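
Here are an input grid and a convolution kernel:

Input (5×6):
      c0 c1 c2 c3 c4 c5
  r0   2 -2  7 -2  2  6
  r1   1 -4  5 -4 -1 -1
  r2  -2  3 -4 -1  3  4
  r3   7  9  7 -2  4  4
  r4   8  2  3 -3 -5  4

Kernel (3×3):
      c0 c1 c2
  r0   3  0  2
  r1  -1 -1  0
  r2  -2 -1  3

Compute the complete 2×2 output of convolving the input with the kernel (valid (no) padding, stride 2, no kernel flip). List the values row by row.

12 42
-39 -29

Output[0,0]: The receptive field on the input at this output position is [2 -2 7 / 1 -4 5 / -2 3 -4]. Elementwise product with the kernel and sum: 2·3 + 7·2 + 1·-1 + -4·-1 + -2·-2 + 3·-1 + -4·3.
Output[0,1]: The receptive field on the input at this output position is [7 -2 2 / 5 -4 -1 / -4 -1 3]. Elementwise product with the kernel and sum: 7·3 + 2·2 + 5·-1 + -4·-1 + -4·-2 + -1·-1 + 3·3.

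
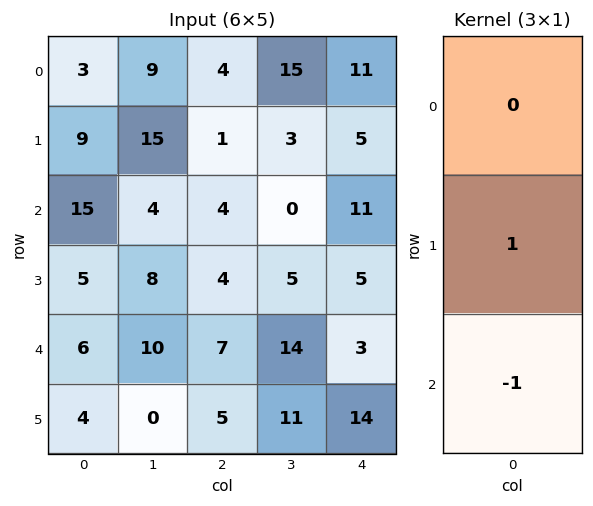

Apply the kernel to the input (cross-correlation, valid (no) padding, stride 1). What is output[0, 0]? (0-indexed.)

-6

The receptive field on the input at this output position is [3 / 9 / 15]. Elementwise product with the kernel and sum: 9·1 + 15·-1.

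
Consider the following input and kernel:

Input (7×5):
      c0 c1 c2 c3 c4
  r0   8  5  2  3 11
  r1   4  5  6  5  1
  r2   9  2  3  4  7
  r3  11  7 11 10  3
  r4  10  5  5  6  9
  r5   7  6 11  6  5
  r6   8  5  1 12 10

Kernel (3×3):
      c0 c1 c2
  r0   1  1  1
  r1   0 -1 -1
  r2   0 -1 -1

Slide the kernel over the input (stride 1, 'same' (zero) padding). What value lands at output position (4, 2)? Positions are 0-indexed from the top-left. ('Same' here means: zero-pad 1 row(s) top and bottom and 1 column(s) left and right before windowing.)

0

The receptive field on the zero-padded input at this output position is [7 11 10 / 5 5 6 / 6 11 6]. Elementwise product with the kernel and sum: 7·1 + 11·1 + 10·1 + 5·-1 + 6·-1 + 11·-1 + 6·-1.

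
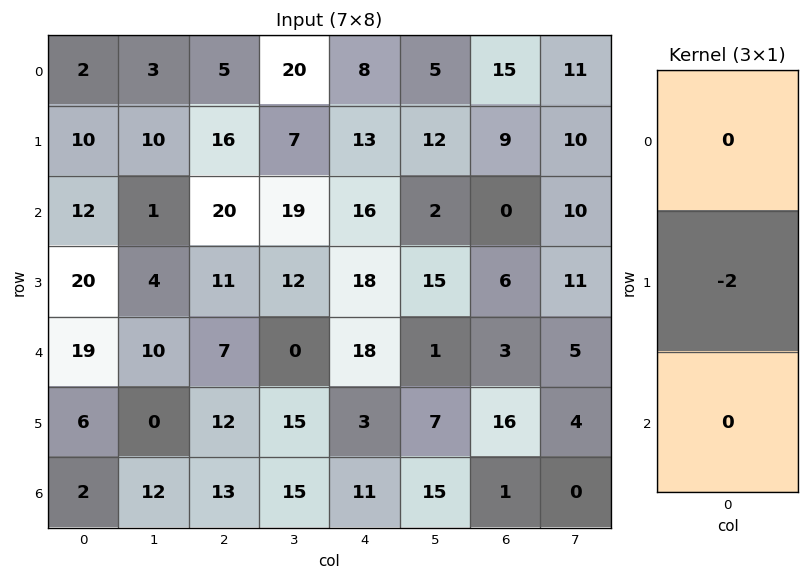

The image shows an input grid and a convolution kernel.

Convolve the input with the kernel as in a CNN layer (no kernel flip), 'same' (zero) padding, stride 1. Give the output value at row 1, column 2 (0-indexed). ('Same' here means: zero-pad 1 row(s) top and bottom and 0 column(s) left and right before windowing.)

The receptive field on the zero-padded input at this output position is [5 / 16 / 20]. Elementwise product with the kernel and sum: 16·-2.

-32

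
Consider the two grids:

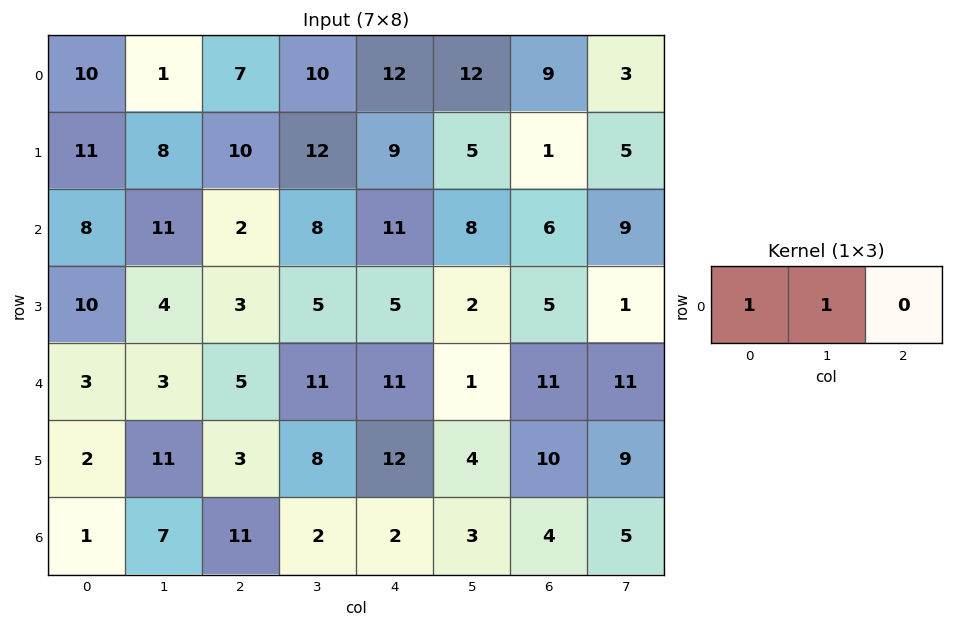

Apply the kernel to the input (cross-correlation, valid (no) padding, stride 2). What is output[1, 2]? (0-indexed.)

19

The receptive field on the input at this output position is [11 8 6]. Elementwise product with the kernel and sum: 11·1 + 8·1.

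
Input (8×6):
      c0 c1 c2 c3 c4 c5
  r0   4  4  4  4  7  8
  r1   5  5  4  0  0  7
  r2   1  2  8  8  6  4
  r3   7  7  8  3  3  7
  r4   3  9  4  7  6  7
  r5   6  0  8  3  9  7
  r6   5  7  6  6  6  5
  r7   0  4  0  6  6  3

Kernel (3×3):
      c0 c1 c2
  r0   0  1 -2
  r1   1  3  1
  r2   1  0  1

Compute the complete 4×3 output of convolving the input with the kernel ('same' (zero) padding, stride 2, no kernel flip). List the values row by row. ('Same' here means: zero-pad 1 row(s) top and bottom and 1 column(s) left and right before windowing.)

Output[0,0]: The receptive field on the zero-padded input at this output position is [0 0 0 / 0 4 4 / 0 5 5]. Elementwise product with the kernel and sum: 0·1 + 0·-2 + 0·1 + 4·3 + 4·1 + 0·1 + 5·1.
Output[0,1]: The receptive field on the zero-padded input at this output position is [0 0 0 / 4 4 4 / 5 4 0]. Elementwise product with the kernel and sum: 0·1 + 0·-2 + 4·1 + 4·3 + 4·1 + 5·1 + 0·1.

21 25 40
7 48 26
11 33 31
32 43 33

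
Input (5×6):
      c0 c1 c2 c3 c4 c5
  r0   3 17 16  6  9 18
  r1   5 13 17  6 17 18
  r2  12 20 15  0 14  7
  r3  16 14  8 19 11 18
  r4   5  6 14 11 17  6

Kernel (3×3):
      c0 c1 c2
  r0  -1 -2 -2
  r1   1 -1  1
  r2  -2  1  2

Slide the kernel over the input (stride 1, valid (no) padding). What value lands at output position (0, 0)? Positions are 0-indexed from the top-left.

-34

The receptive field on the input at this output position is [3 17 16 / 5 13 17 / 12 20 15]. Elementwise product with the kernel and sum: 3·-1 + 17·-2 + 16·-2 + 5·1 + 13·-1 + 17·1 + 12·-2 + 20·1 + 15·2.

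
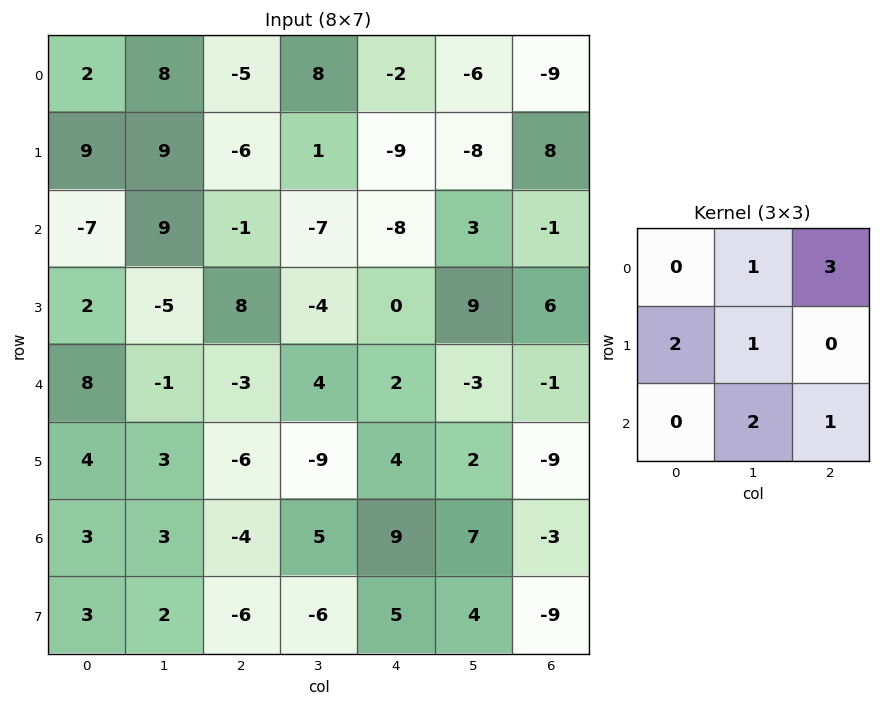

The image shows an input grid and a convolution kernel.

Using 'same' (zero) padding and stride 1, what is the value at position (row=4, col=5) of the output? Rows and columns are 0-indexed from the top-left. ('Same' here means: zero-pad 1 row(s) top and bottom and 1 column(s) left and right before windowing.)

23

The receptive field on the zero-padded input at this output position is [0 9 6 / 2 -3 -1 / 4 2 -9]. Elementwise product with the kernel and sum: 9·1 + 6·3 + 2·2 + -3·1 + 2·2 + -9·1.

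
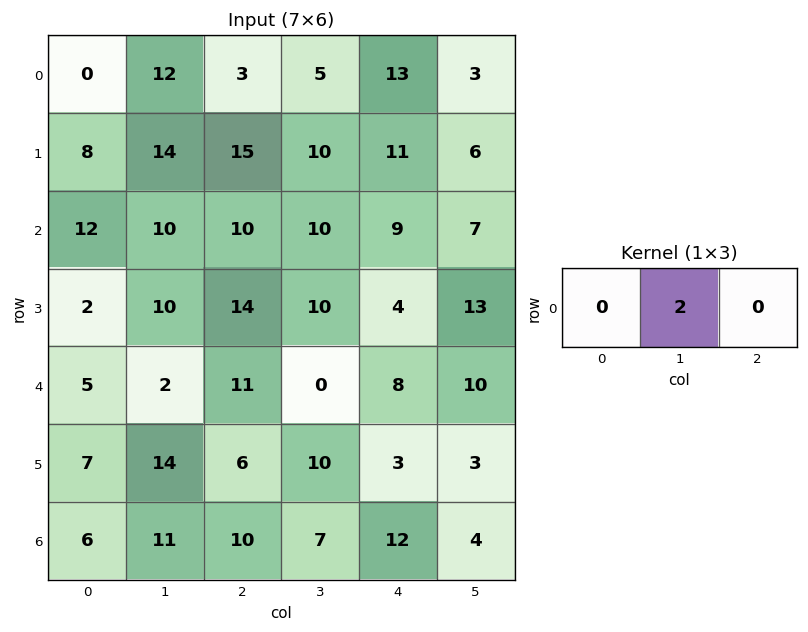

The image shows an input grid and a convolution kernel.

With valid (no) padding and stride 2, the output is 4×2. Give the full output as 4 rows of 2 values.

24 10
20 20
4 0
22 14

Output[0,0]: The receptive field on the input at this output position is [0 12 3]. Elementwise product with the kernel and sum: 12·2.
Output[0,1]: The receptive field on the input at this output position is [3 5 13]. Elementwise product with the kernel and sum: 5·2.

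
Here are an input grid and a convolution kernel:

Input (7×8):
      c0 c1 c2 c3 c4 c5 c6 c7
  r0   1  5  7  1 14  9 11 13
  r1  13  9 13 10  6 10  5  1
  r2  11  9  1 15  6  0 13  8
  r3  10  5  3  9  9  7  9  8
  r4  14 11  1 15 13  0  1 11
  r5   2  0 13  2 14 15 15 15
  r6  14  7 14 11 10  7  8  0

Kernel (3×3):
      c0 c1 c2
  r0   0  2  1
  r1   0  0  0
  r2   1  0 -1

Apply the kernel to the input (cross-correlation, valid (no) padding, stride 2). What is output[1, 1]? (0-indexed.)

The receptive field on the input at this output position is [1 15 6 / 3 9 9 / 1 15 13]. Elementwise product with the kernel and sum: 15·2 + 6·1 + 1·1 + 13·-1.

24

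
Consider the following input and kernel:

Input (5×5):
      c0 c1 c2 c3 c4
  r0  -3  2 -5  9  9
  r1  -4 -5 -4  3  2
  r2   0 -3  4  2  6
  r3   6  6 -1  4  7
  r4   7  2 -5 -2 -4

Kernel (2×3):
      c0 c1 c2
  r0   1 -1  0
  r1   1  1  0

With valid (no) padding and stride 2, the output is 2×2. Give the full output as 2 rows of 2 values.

-14 -15
15 5

Output[0,0]: The receptive field on the input at this output position is [-3 2 -5 / -4 -5 -4]. Elementwise product with the kernel and sum: -3·1 + 2·-1 + -4·1 + -5·1.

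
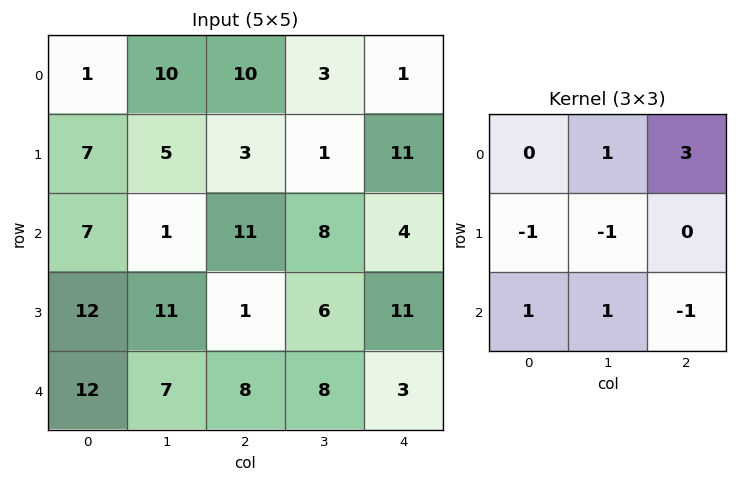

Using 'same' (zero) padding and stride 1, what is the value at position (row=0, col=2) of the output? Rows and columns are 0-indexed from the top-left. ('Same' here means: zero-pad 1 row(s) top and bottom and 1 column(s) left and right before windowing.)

The receptive field on the zero-padded input at this output position is [0 0 0 / 10 10 3 / 5 3 1]. Elementwise product with the kernel and sum: 0·1 + 0·3 + 10·-1 + 10·-1 + 5·1 + 3·1 + 1·-1.

-13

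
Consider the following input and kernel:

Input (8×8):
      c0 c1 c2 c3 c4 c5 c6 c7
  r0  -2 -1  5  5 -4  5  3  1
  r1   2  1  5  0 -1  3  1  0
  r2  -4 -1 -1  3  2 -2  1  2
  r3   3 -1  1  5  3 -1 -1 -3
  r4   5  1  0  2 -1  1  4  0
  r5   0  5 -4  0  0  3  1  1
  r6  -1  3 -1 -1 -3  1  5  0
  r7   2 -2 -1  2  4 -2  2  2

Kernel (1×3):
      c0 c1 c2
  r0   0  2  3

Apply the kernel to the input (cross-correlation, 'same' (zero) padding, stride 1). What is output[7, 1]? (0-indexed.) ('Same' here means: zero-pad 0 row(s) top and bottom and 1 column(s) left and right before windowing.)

The receptive field on the zero-padded input at this output position is [2 -2 -1]. Elementwise product with the kernel and sum: -2·2 + -1·3.

-7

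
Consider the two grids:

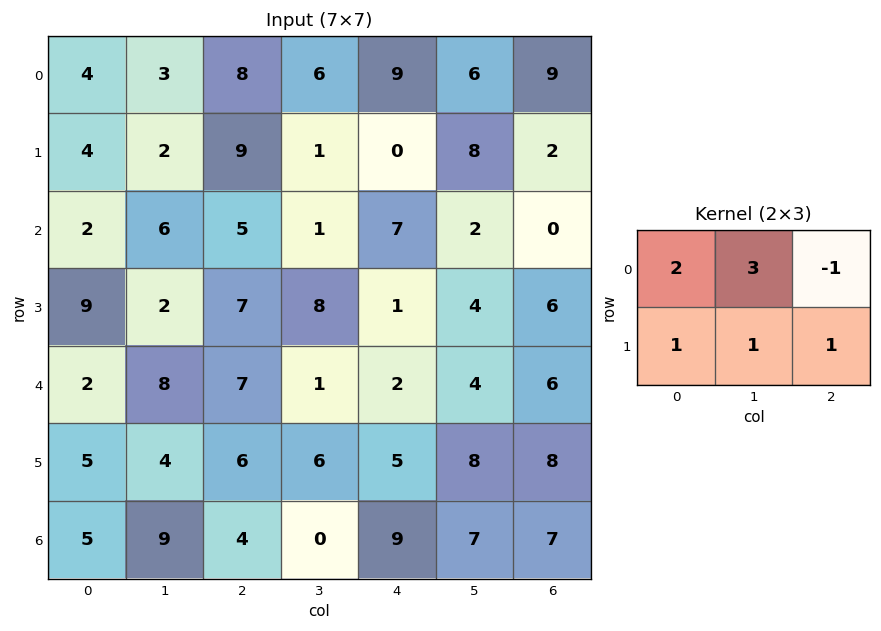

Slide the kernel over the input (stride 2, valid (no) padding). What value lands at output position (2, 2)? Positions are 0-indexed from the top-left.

The receptive field on the input at this output position is [2 4 6 / 5 8 8]. Elementwise product with the kernel and sum: 2·2 + 4·3 + 6·-1 + 5·1 + 8·1 + 8·1.

31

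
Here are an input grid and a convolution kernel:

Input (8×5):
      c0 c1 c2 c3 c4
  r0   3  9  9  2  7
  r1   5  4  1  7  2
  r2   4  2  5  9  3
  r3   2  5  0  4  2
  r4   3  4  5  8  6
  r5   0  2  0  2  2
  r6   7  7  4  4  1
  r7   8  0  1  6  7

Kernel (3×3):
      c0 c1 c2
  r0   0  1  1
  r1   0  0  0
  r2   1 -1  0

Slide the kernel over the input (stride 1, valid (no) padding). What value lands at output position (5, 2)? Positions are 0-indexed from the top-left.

The receptive field on the input at this output position is [0 2 2 / 4 4 1 / 1 6 7]. Elementwise product with the kernel and sum: 2·1 + 2·1 + 1·1 + 6·-1.

-1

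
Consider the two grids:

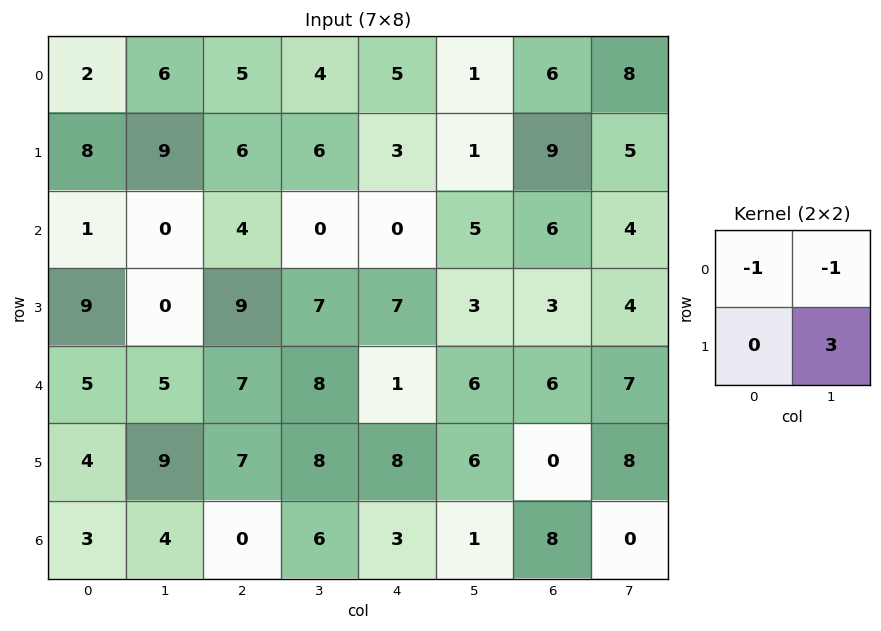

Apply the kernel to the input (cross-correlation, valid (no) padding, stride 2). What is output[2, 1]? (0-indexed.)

9

The receptive field on the input at this output position is [7 8 / 7 8]. Elementwise product with the kernel and sum: 7·-1 + 8·-1 + 8·3.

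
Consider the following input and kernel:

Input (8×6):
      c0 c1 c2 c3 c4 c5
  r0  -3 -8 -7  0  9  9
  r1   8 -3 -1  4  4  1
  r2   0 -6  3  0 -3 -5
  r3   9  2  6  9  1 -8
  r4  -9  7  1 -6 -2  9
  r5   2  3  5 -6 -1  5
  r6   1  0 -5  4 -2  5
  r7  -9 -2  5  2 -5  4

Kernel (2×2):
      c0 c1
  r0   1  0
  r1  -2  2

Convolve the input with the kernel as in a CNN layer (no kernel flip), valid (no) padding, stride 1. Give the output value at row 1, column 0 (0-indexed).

-4

The receptive field on the input at this output position is [8 -3 / 0 -6]. Elementwise product with the kernel and sum: 8·1 + 0·-2 + -6·2.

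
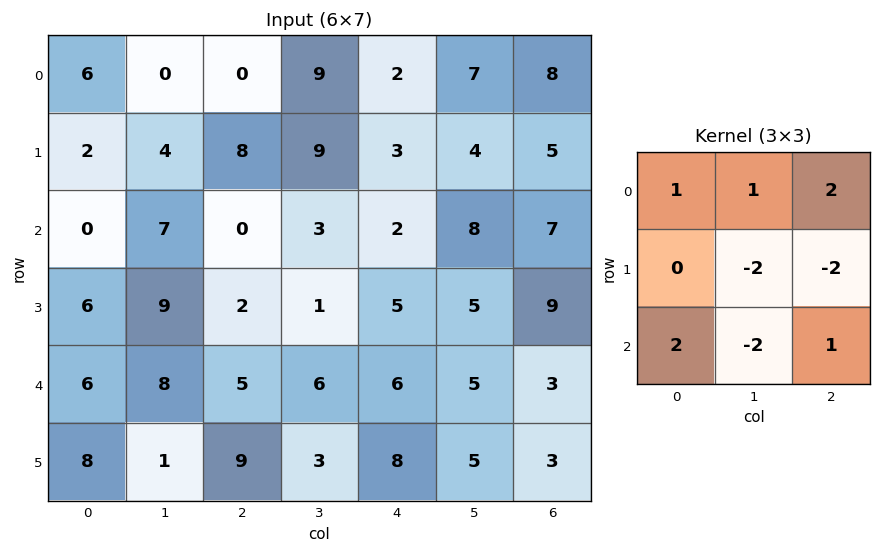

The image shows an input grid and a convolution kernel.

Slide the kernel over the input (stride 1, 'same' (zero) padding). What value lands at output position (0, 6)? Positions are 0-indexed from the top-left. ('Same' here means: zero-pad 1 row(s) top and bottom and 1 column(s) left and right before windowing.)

-18

The receptive field on the zero-padded input at this output position is [0 0 0 / 7 8 0 / 4 5 0]. Elementwise product with the kernel and sum: 0·1 + 0·1 + 0·2 + 8·-2 + 0·-2 + 4·2 + 5·-2 + 0·1.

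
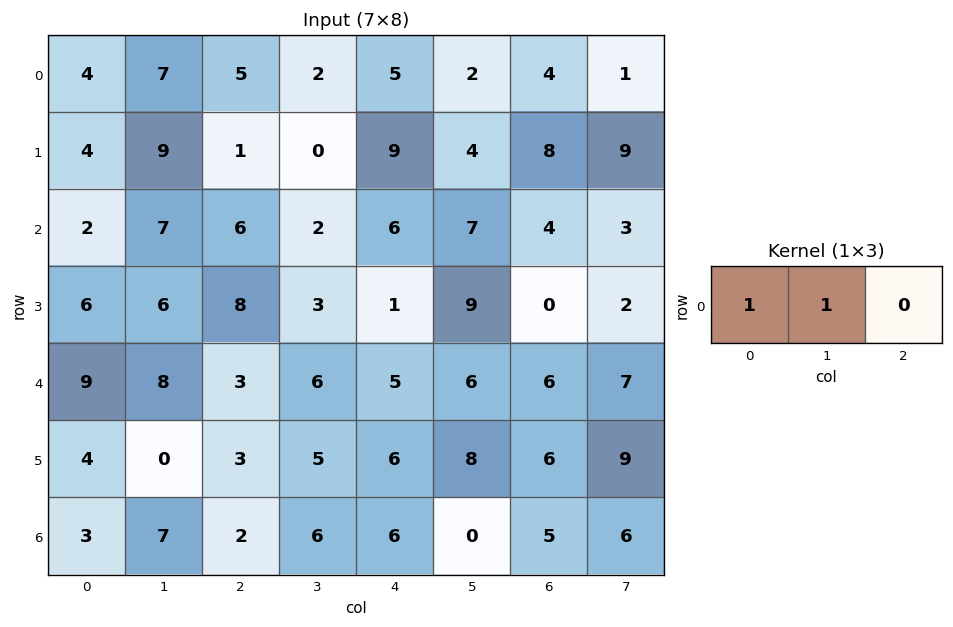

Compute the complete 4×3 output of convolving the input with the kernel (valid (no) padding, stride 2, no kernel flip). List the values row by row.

Output[0,0]: The receptive field on the input at this output position is [4 7 5]. Elementwise product with the kernel and sum: 4·1 + 7·1.

11 7 7
9 8 13
17 9 11
10 8 6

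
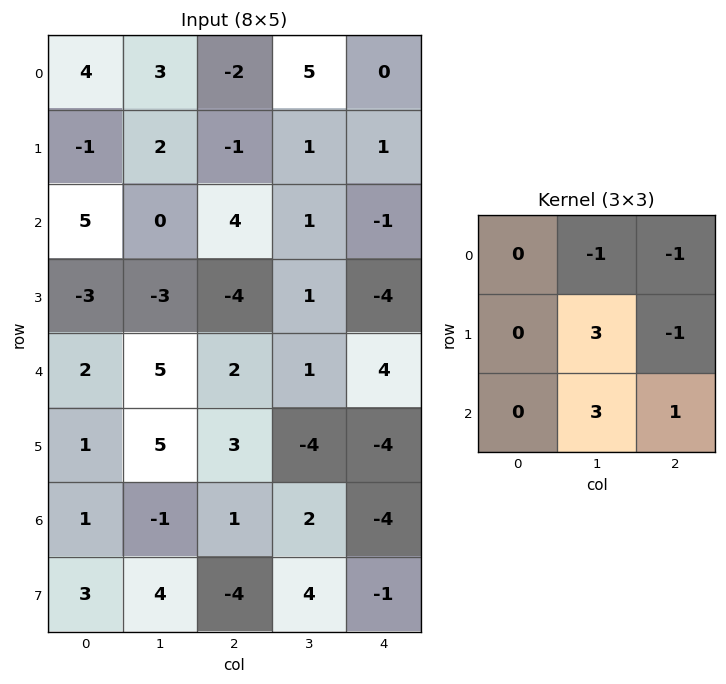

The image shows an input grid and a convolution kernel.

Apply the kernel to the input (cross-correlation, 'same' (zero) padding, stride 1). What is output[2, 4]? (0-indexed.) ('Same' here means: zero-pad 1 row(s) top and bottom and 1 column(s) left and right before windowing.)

The receptive field on the zero-padded input at this output position is [1 1 0 / 1 -1 0 / 1 -4 0]. Elementwise product with the kernel and sum: 1·-1 + 0·-1 + -1·3 + 0·-1 + -4·3 + 0·1.

-16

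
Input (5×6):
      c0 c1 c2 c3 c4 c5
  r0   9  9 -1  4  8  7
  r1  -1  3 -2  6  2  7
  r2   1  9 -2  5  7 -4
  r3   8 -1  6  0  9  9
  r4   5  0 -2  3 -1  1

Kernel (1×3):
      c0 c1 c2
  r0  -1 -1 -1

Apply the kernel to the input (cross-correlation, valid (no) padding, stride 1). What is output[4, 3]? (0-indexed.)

The receptive field on the input at this output position is [3 -1 1]. Elementwise product with the kernel and sum: 3·-1 + -1·-1 + 1·-1.

-3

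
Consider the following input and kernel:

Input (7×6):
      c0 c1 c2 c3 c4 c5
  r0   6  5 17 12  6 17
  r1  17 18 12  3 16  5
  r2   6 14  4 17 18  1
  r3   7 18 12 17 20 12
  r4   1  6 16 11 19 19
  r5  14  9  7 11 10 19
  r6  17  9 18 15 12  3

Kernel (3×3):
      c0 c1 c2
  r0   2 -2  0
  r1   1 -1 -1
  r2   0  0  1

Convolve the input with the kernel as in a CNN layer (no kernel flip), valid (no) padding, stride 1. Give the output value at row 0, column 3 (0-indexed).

-5

The receptive field on the input at this output position is [12 6 17 / 3 16 5 / 17 18 1]. Elementwise product with the kernel and sum: 12·2 + 6·-2 + 3·1 + 16·-1 + 5·-1 + 1·1.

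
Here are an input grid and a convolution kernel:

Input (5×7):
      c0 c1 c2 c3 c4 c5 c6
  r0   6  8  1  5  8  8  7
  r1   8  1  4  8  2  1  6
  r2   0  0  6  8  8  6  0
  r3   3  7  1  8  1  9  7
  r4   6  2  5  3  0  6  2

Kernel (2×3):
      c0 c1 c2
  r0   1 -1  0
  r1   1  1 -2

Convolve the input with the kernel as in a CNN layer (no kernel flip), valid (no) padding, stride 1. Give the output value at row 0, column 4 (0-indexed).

The receptive field on the input at this output position is [8 8 7 / 2 1 6]. Elementwise product with the kernel and sum: 8·1 + 8·-1 + 2·1 + 1·1 + 6·-2.

-9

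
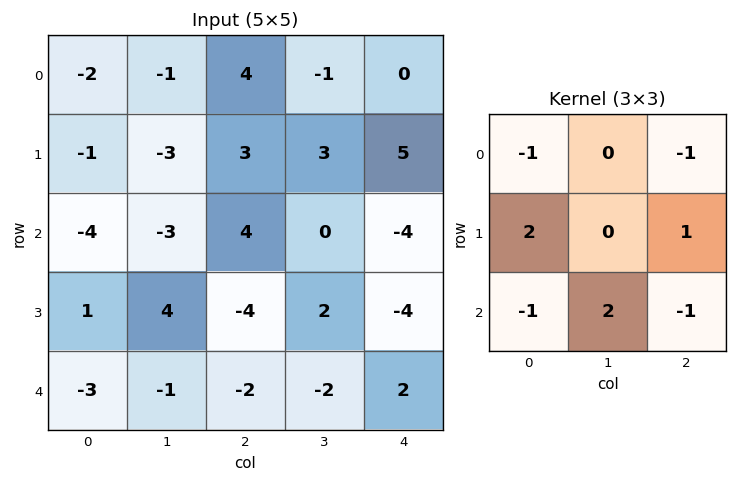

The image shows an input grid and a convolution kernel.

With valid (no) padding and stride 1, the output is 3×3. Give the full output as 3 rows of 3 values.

Output[0,0]: The receptive field on the input at this output position is [-2 -1 4 / -1 -3 3 / -4 -3 4]. Elementwise product with the kernel and sum: -2·-1 + 4·-1 + -1·2 + 3·1 + -4·-1 + -3·2 + 4·-1.
Output[0,1]: The receptive field on the input at this output position is [-1 4 -1 / -3 3 3 / -3 4 0]. Elementwise product with the kernel and sum: -1·-1 + -1·-1 + -3·2 + 3·1 + -3·-1 + 4·2 + 0·-1.

-7 10 7
5 -20 8
1 12 -16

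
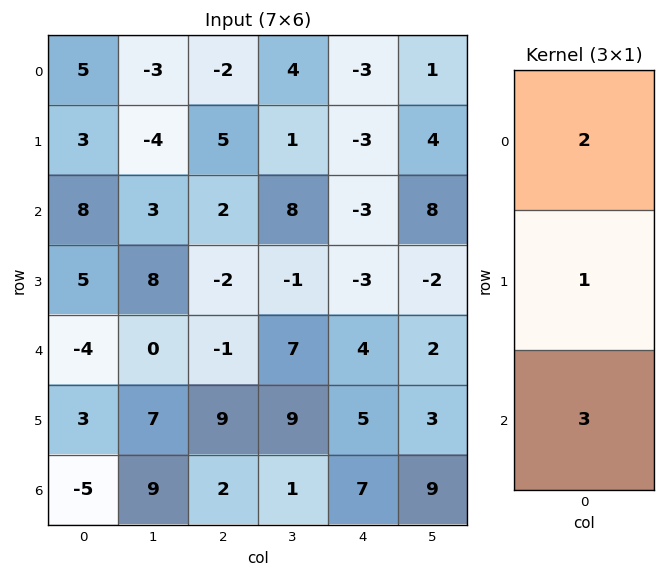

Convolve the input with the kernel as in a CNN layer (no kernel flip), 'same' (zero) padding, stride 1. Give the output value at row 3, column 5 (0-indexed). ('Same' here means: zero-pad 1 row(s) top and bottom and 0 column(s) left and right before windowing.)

The receptive field on the zero-padded input at this output position is [8 / -2 / 2]. Elementwise product with the kernel and sum: 8·2 + -2·1 + 2·3.

20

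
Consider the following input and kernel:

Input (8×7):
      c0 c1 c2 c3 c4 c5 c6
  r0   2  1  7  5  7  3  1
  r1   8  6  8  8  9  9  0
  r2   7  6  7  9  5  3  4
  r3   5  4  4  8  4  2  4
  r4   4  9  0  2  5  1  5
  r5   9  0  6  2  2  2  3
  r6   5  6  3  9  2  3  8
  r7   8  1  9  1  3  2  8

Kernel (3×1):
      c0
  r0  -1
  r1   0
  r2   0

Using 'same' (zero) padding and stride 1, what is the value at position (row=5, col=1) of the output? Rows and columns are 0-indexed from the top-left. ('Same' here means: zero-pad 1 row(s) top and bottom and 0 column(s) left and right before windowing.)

-9

The receptive field on the zero-padded input at this output position is [9 / 0 / 6]. Elementwise product with the kernel and sum: 9·-1.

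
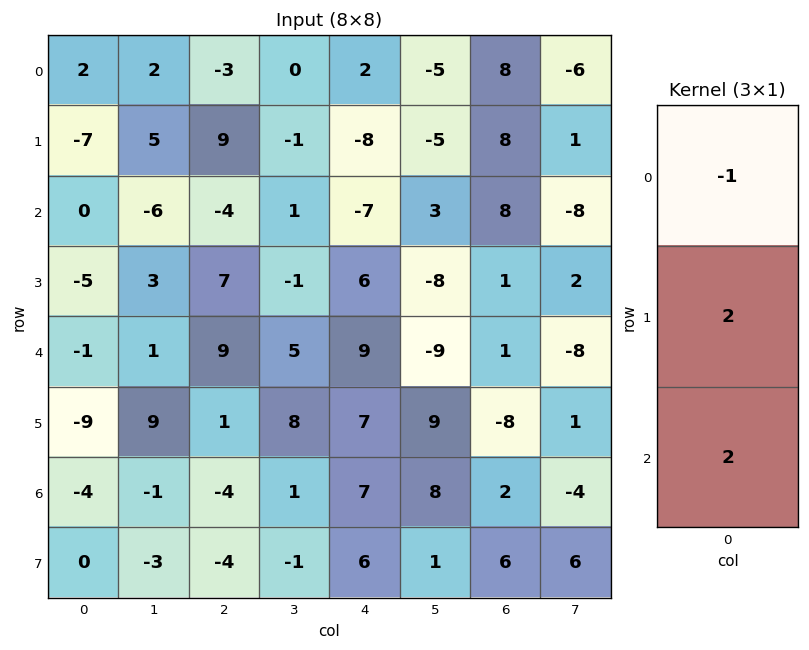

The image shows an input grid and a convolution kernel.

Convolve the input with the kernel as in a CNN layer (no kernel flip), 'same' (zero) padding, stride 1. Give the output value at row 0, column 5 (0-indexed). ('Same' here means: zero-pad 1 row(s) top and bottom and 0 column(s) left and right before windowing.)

-20

The receptive field on the zero-padded input at this output position is [0 / -5 / -5]. Elementwise product with the kernel and sum: 0·-1 + -5·2 + -5·2.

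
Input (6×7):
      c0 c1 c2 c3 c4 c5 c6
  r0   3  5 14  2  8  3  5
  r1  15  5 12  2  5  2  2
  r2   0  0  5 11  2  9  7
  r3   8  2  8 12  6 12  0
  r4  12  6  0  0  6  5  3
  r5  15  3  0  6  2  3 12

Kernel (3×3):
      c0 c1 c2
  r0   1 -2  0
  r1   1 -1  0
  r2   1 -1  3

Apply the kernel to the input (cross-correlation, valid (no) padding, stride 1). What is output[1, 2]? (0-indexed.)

16

The receptive field on the input at this output position is [12 2 5 / 5 11 2 / 8 12 6]. Elementwise product with the kernel and sum: 12·1 + 2·-2 + 5·1 + 11·-1 + 8·1 + 12·-1 + 6·3.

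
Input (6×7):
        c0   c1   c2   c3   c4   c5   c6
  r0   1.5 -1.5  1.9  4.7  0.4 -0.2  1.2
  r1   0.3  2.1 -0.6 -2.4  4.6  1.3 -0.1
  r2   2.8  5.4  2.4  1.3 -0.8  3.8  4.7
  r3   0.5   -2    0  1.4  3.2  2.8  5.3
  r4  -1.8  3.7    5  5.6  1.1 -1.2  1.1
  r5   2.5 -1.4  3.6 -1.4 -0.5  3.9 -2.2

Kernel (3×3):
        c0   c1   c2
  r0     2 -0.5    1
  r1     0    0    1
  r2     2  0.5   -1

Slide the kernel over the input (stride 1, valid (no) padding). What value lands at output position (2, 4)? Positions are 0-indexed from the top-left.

7

The receptive field on the input at this output position is [-0.8 3.8 4.7 / 3.2 2.8 5.3 / 1.1 -1.2 1.1]. Elementwise product with the kernel and sum: -0.8·2 + 3.8·-0.5 + 4.7·1 + 5.3·1 + 1.1·2 + -1.2·0.5 + 1.1·-1.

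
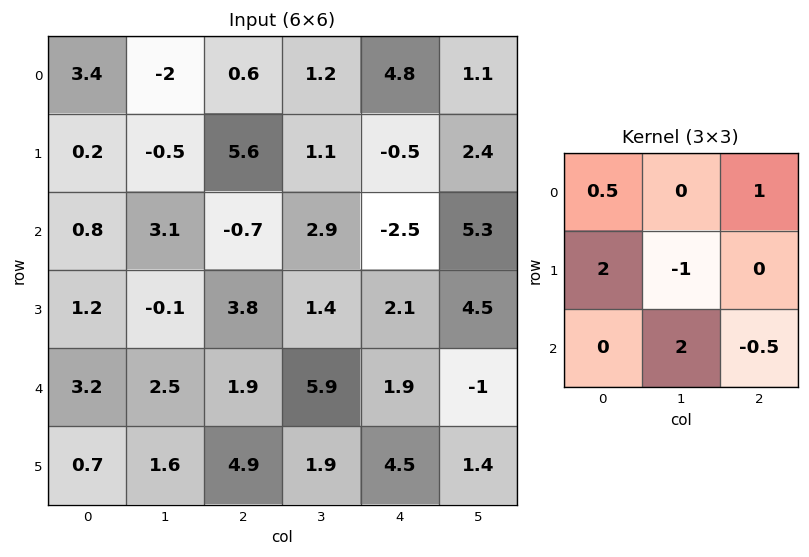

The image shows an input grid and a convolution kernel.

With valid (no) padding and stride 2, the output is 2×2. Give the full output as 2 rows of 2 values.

9.75 22.25
6.25 14.2

Output[0,0]: The receptive field on the input at this output position is [3.4 -2 0.6 / 0.2 -0.5 5.6 / 0.8 3.1 -0.7]. Elementwise product with the kernel and sum: 3.4·0.5 + 0.6·1 + 0.2·2 + -0.5·-1 + 3.1·2 + -0.7·-0.5.
Output[0,1]: The receptive field on the input at this output position is [0.6 1.2 4.8 / 5.6 1.1 -0.5 / -0.7 2.9 -2.5]. Elementwise product with the kernel and sum: 0.6·0.5 + 4.8·1 + 5.6·2 + 1.1·-1 + 2.9·2 + -2.5·-0.5.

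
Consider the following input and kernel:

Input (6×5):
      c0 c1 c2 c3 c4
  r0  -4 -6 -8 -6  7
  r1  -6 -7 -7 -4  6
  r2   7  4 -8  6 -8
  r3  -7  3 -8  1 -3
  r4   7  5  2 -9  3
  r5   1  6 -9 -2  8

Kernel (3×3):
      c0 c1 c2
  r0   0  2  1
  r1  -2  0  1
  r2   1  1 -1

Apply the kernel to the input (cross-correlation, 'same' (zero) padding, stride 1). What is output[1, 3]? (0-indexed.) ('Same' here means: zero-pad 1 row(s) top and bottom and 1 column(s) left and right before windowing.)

21

The receptive field on the zero-padded input at this output position is [-8 -6 7 / -7 -4 6 / -8 6 -8]. Elementwise product with the kernel and sum: -6·2 + 7·1 + -7·-2 + 6·1 + -8·1 + 6·1 + -8·-1.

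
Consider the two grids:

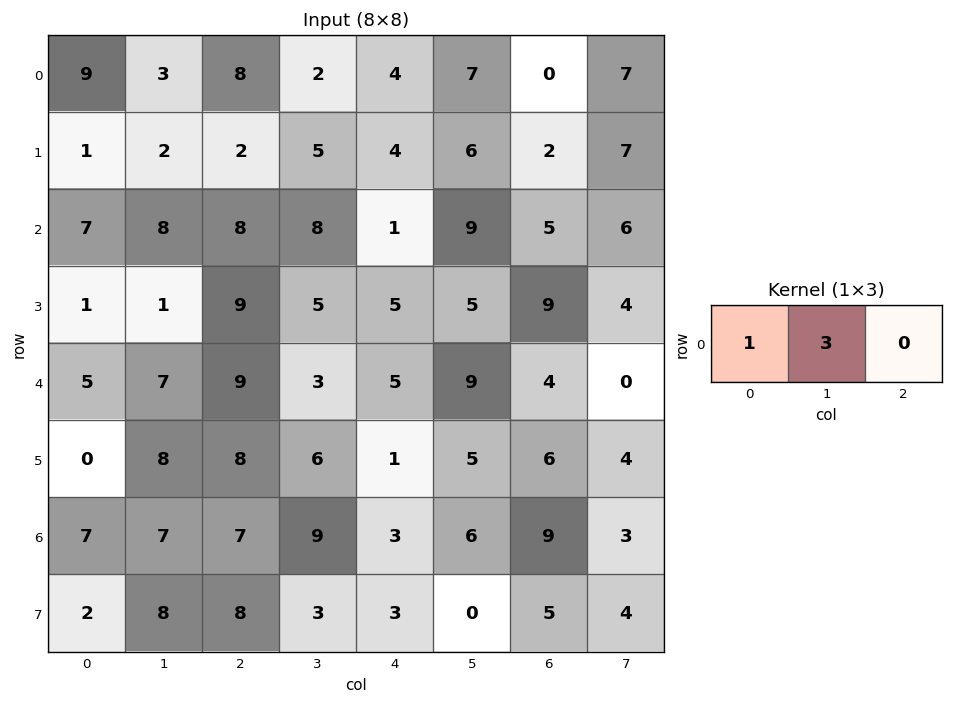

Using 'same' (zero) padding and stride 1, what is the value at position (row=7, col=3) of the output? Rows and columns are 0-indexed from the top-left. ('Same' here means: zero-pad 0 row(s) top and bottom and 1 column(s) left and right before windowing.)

17

The receptive field on the zero-padded input at this output position is [8 3 3]. Elementwise product with the kernel and sum: 8·1 + 3·3.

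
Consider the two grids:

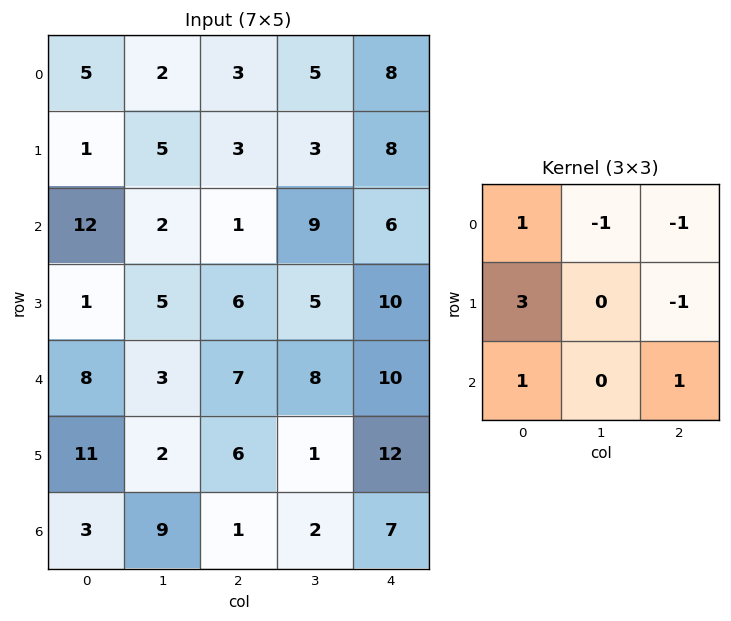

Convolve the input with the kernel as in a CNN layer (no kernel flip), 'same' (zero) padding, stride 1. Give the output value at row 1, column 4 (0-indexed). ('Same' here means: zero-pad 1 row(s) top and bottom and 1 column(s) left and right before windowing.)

The receptive field on the zero-padded input at this output position is [5 8 0 / 3 8 0 / 9 6 0]. Elementwise product with the kernel and sum: 5·1 + 8·-1 + 0·-1 + 3·3 + 0·-1 + 9·1 + 0·1.

15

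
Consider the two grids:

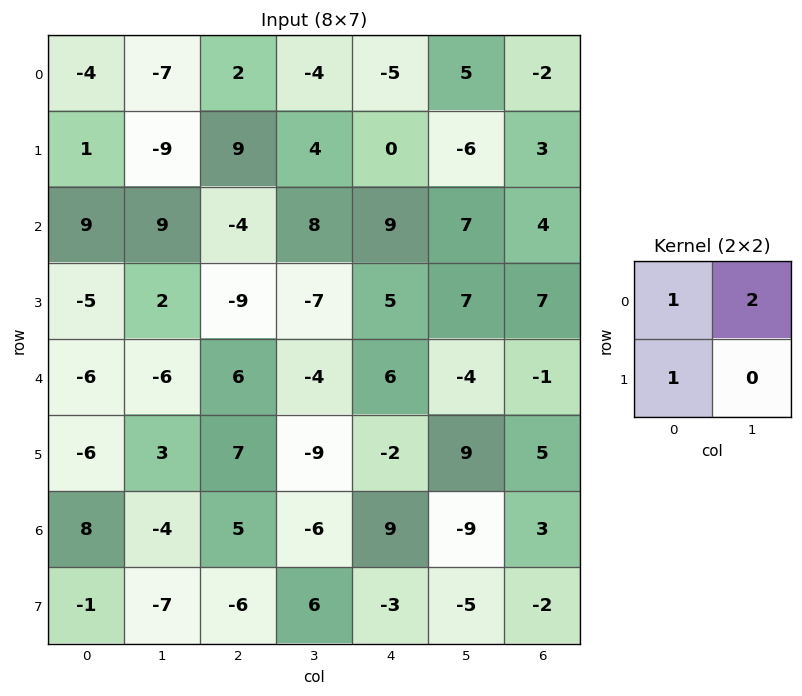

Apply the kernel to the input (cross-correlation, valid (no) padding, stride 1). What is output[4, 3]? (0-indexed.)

-1

The receptive field on the input at this output position is [-4 6 / -9 -2]. Elementwise product with the kernel and sum: -4·1 + 6·2 + -9·1.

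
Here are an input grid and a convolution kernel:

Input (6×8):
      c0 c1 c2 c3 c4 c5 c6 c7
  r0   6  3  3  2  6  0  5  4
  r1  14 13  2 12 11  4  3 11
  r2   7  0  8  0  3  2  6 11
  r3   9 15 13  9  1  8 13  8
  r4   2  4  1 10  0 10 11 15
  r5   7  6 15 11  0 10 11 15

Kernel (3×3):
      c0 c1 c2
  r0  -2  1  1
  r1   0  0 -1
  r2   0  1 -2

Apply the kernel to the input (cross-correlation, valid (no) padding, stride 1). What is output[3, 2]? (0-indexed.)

-5

The receptive field on the input at this output position is [13 9 1 / 1 10 0 / 15 11 0]. Elementwise product with the kernel and sum: 13·-2 + 9·1 + 1·1 + 0·-1 + 11·1 + 0·-2.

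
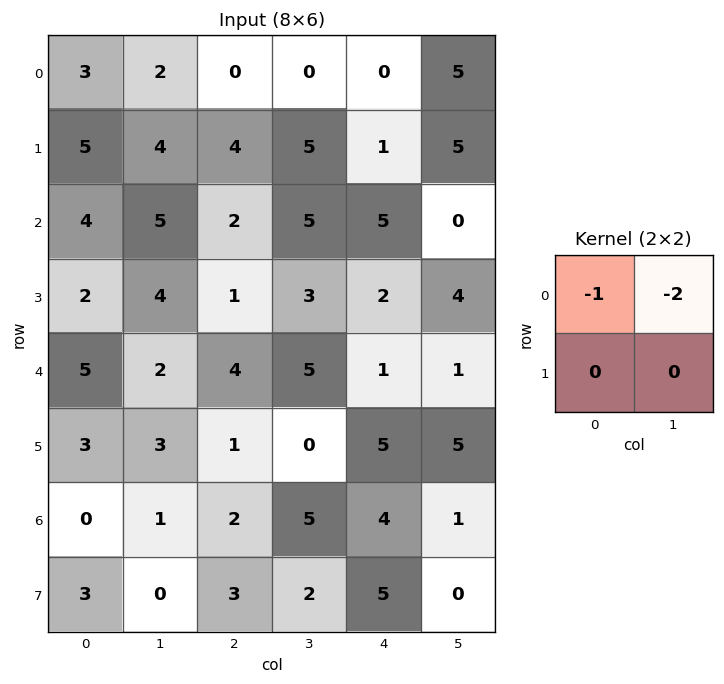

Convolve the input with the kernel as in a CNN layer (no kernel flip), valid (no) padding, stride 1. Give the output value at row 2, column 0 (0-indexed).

The receptive field on the input at this output position is [4 5 / 2 4]. Elementwise product with the kernel and sum: 4·-1 + 5·-2.

-14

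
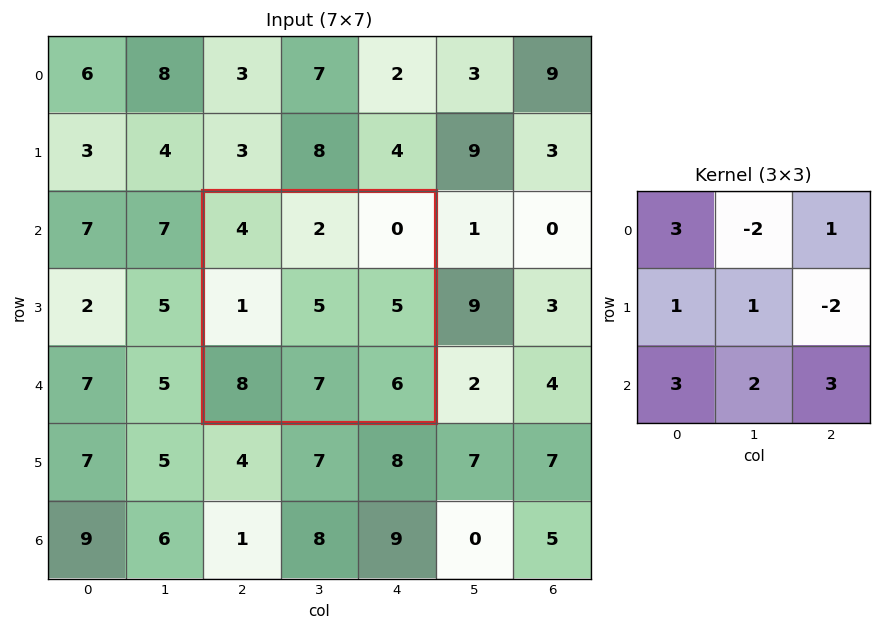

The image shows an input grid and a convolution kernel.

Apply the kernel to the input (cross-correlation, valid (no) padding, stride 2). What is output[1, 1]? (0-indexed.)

60

The receptive field on the input at this output position is [4 2 0 / 1 5 5 / 8 7 6]. Elementwise product with the kernel and sum: 4·3 + 2·-2 + 0·1 + 1·1 + 5·1 + 5·-2 + 8·3 + 7·2 + 6·3.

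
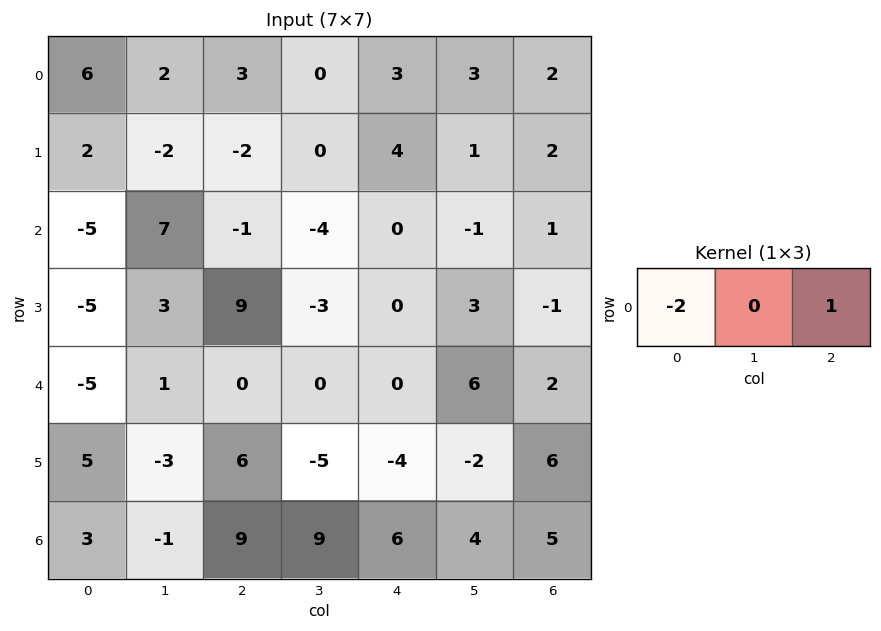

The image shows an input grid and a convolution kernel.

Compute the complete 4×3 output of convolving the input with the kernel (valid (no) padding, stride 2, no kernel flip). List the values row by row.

-9 -3 -4
9 2 1
10 0 2
3 -12 -7

Output[0,0]: The receptive field on the input at this output position is [6 2 3]. Elementwise product with the kernel and sum: 6·-2 + 3·1.
Output[0,1]: The receptive field on the input at this output position is [3 0 3]. Elementwise product with the kernel and sum: 3·-2 + 3·1.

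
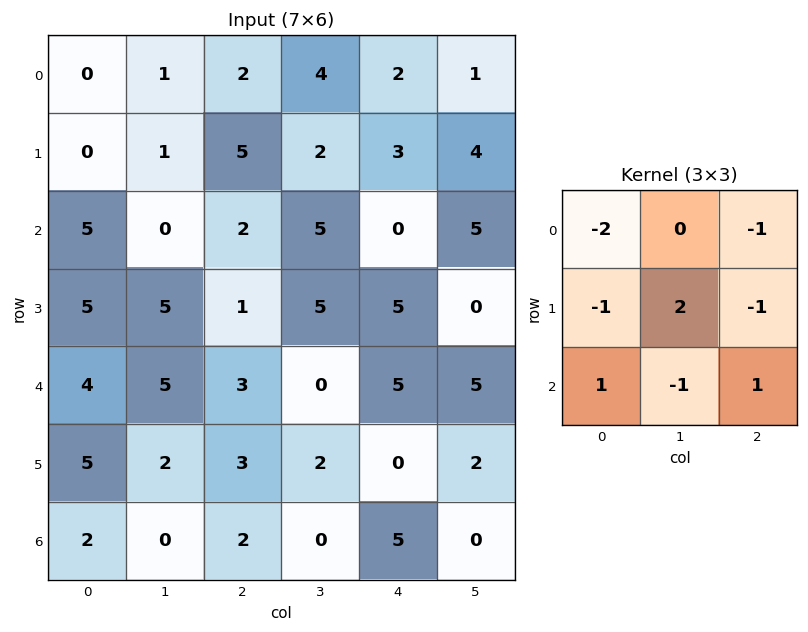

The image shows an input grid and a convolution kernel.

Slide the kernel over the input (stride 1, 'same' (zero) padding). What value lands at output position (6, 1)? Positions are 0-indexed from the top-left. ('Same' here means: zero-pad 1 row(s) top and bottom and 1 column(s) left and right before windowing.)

The receptive field on the zero-padded input at this output position is [5 2 3 / 2 0 2 / 0 0 0]. Elementwise product with the kernel and sum: 5·-2 + 3·-1 + 2·-1 + 0·2 + 2·-1 + 0·1 + 0·-1 + 0·1.

-17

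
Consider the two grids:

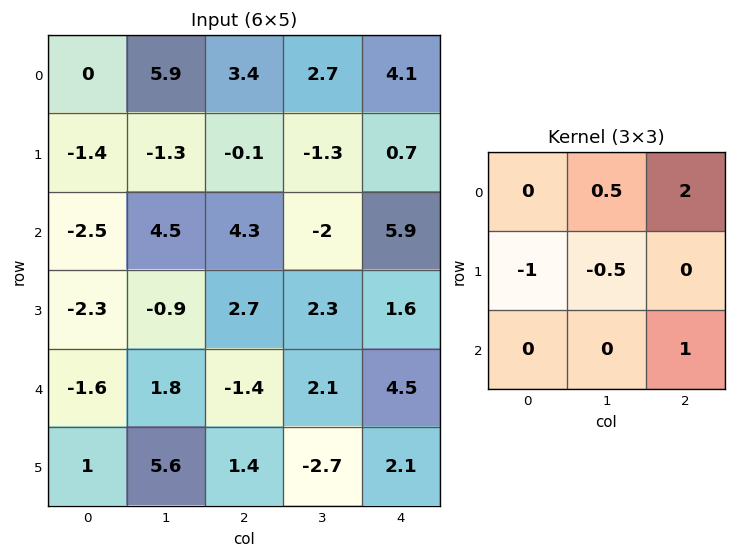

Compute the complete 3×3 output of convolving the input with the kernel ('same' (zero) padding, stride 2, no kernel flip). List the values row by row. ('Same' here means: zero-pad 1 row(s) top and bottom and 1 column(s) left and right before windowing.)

Output[0,0]: The receptive field on the zero-padded input at this output position is [0 0 0 / 0 0 5.9 / 0 -1.4 -1.3]. Elementwise product with the kernel and sum: 0·0.5 + 0·2 + 0·-1 + 0·-0.5 + -1.3·1.

-1.3 -8.9 -4.75
-2.95 -7 -0.6
3.45 2.15 -3.55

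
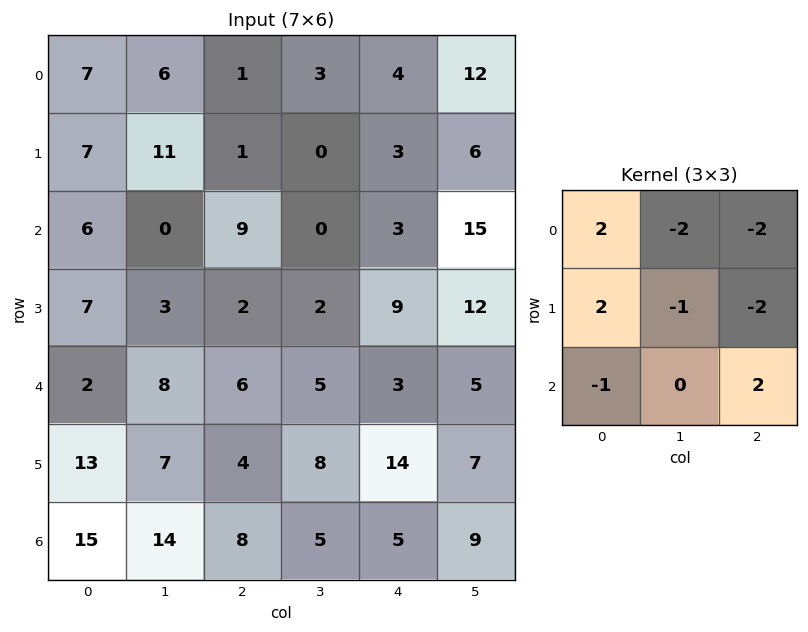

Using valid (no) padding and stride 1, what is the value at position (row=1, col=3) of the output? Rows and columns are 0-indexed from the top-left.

The receptive field on the input at this output position is [0 3 6 / 0 3 15 / 2 9 12]. Elementwise product with the kernel and sum: 0·2 + 3·-2 + 6·-2 + 0·2 + 3·-1 + 15·-2 + 2·-1 + 12·2.

-29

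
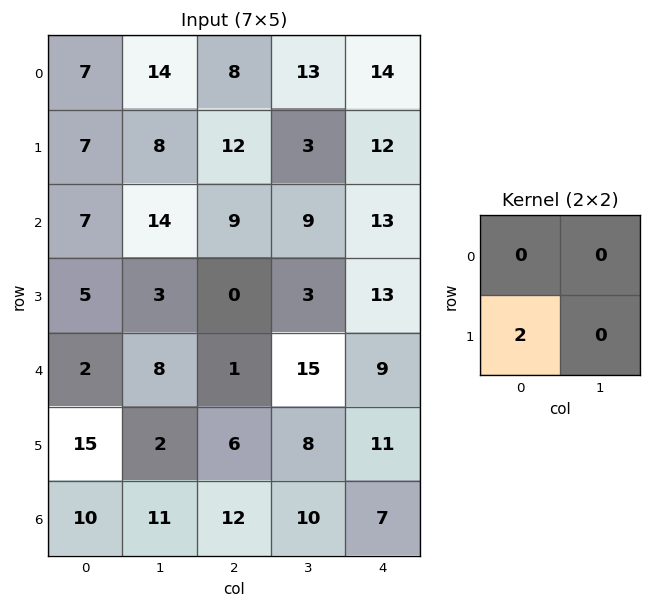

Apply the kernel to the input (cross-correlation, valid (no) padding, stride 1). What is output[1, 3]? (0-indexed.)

18

The receptive field on the input at this output position is [3 12 / 9 13]. Elementwise product with the kernel and sum: 9·2.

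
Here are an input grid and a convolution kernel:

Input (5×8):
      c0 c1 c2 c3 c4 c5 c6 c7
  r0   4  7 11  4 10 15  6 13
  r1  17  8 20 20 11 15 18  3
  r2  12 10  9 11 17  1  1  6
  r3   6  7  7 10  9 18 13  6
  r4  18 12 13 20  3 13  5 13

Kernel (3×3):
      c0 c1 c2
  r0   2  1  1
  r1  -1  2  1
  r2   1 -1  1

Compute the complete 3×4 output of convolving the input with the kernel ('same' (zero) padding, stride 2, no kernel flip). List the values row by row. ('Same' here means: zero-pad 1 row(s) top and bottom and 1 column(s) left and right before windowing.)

6 27 55 10
60 85 109 69
61 65 46 65

Output[0,0]: The receptive field on the zero-padded input at this output position is [0 0 0 / 0 4 7 / 0 17 8]. Elementwise product with the kernel and sum: 0·2 + 0·1 + 0·1 + 0·-1 + 4·2 + 7·1 + 0·1 + 17·-1 + 8·1.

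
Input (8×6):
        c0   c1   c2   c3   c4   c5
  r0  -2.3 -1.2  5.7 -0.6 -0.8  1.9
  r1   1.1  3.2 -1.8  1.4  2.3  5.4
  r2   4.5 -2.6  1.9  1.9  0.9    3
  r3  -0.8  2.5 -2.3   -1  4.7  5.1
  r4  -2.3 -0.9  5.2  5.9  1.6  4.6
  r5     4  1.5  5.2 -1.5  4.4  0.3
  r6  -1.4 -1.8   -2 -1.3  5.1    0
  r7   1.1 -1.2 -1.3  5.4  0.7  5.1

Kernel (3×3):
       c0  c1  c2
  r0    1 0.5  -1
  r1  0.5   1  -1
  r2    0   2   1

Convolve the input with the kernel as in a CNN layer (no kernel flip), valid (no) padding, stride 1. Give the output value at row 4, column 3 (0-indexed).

15.65

The receptive field on the input at this output position is [5.9 1.6 4.6 / -1.5 4.4 0.3 / -1.3 5.1 0]. Elementwise product with the kernel and sum: 5.9·1 + 1.6·0.5 + 4.6·-1 + -1.5·0.5 + 4.4·1 + 0.3·-1 + 5.1·2 + 0·1.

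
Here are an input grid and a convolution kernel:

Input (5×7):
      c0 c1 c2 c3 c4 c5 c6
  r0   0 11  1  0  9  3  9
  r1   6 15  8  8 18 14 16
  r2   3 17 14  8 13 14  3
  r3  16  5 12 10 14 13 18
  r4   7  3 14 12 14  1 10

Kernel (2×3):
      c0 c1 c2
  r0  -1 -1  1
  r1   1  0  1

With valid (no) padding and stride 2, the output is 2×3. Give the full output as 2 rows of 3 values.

4 34 31
22 17 8

Output[0,0]: The receptive field on the input at this output position is [0 11 1 / 6 15 8]. Elementwise product with the kernel and sum: 0·-1 + 11·-1 + 1·1 + 6·1 + 8·1.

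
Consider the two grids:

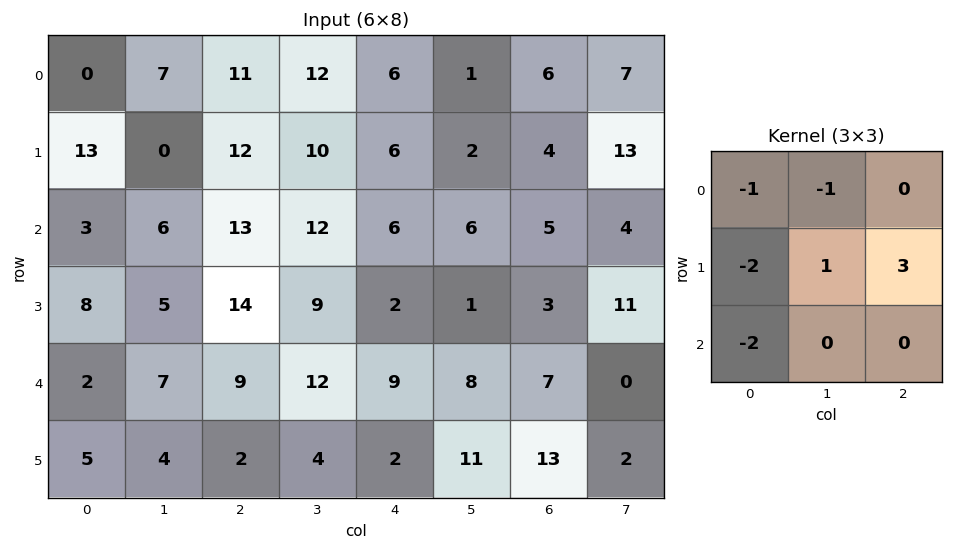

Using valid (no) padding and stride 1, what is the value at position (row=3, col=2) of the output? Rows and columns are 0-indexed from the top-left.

-6

The receptive field on the input at this output position is [14 9 2 / 9 12 9 / 2 4 2]. Elementwise product with the kernel and sum: 14·-1 + 9·-1 + 9·-2 + 12·1 + 9·3 + 2·-2.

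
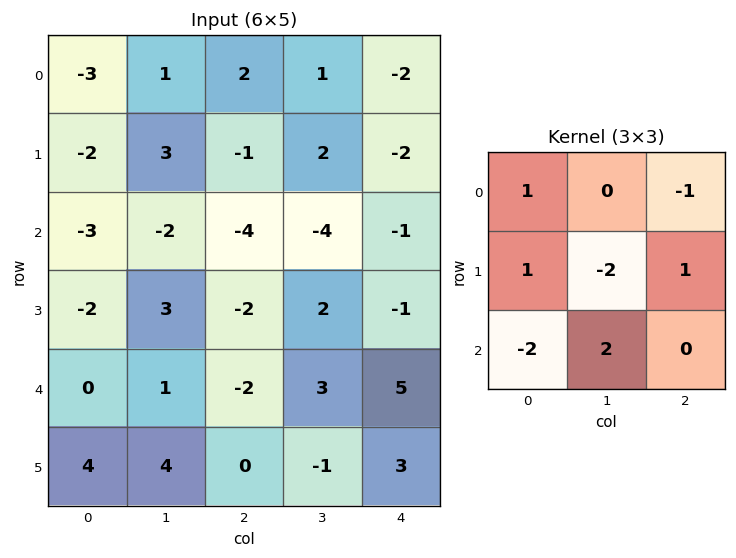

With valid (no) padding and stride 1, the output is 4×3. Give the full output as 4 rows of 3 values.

-12 3 -3
6 -7 12
-7 5 0
-4 1 -6

Output[0,0]: The receptive field on the input at this output position is [-3 1 2 / -2 3 -1 / -3 -2 -4]. Elementwise product with the kernel and sum: -3·1 + 2·-1 + -2·1 + 3·-2 + -1·1 + -3·-2 + -2·2.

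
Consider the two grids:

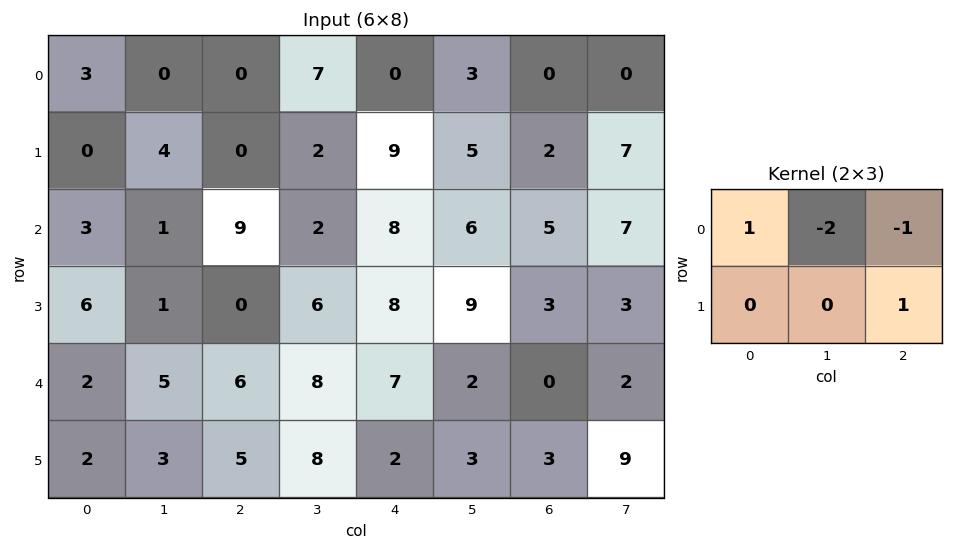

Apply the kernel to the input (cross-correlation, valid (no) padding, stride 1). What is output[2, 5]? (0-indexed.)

The receptive field on the input at this output position is [6 5 7 / 9 3 3]. Elementwise product with the kernel and sum: 6·1 + 5·-2 + 7·-1 + 3·1.

-8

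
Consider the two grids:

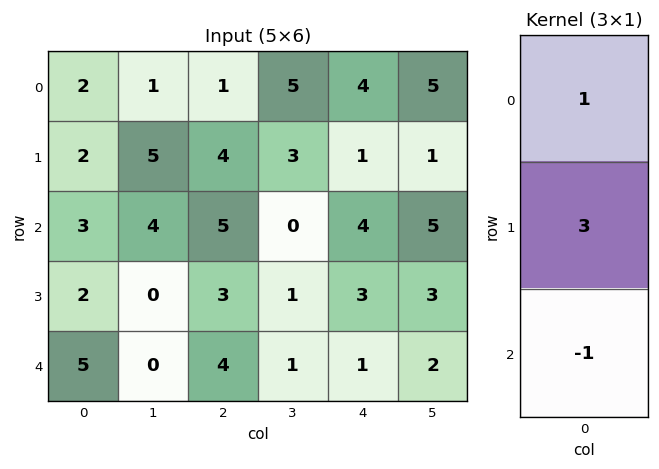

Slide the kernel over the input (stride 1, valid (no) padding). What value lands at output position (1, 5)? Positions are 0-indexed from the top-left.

The receptive field on the input at this output position is [1 / 5 / 3]. Elementwise product with the kernel and sum: 1·1 + 5·3 + 3·-1.

13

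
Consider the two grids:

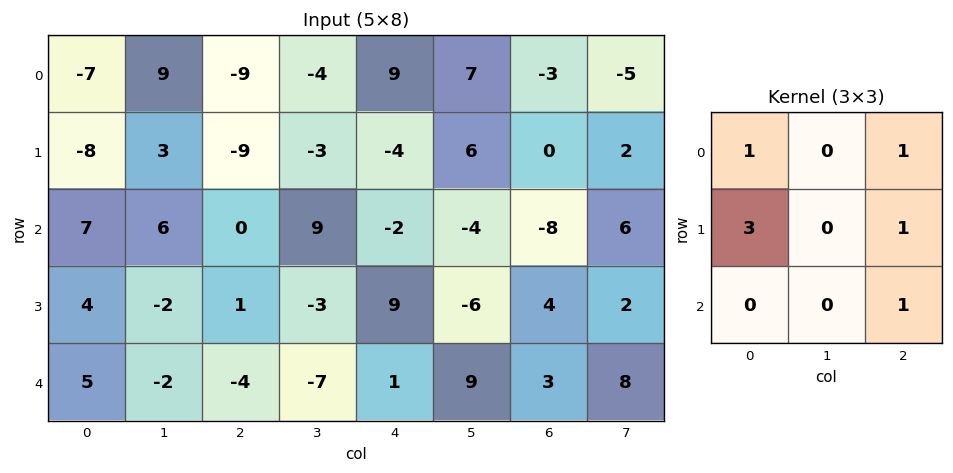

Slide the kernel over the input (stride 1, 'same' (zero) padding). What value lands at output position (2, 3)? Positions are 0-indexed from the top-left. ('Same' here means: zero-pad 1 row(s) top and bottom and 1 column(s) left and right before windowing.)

The receptive field on the zero-padded input at this output position is [-9 -3 -4 / 0 9 -2 / 1 -3 9]. Elementwise product with the kernel and sum: -9·1 + -4·1 + 0·3 + -2·1 + 9·1.

-6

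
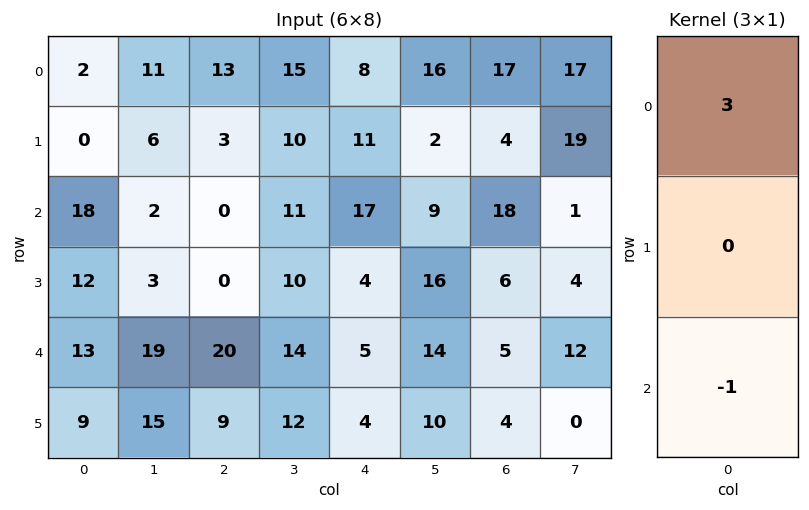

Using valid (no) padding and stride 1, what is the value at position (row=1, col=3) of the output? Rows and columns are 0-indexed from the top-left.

The receptive field on the input at this output position is [10 / 11 / 10]. Elementwise product with the kernel and sum: 10·3 + 10·-1.

20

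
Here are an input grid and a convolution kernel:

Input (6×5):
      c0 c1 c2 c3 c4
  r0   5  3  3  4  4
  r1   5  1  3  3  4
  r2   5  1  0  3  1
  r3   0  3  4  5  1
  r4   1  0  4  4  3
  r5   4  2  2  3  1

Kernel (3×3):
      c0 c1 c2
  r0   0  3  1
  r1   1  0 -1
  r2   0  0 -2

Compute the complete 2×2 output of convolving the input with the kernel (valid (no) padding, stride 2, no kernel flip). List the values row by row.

Output[0,0]: The receptive field on the input at this output position is [5 3 3 / 5 1 3 / 5 1 0]. Elementwise product with the kernel and sum: 3·3 + 3·1 + 5·1 + 3·-1 + 0·-2.

14 13
-9 7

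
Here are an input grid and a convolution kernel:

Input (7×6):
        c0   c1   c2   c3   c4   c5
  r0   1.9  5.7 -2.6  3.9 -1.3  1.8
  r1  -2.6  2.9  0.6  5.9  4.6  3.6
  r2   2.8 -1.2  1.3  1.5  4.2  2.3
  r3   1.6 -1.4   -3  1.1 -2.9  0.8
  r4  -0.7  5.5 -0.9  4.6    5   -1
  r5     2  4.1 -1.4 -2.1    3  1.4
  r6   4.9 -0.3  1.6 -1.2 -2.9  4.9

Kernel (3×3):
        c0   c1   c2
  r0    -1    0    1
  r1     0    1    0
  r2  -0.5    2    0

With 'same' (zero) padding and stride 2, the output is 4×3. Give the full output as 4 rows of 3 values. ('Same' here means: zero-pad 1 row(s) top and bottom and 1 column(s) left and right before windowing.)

Output[0,0]: The receptive field on the zero-padded input at this output position is [0 0 0 / 0 1.9 5.7 / 0 -2.6 2.9]. Elementwise product with the kernel and sum: 0·-1 + 0·1 + 1.9·1 + 0·-0.5 + -2.6·2.
Output[0,1]: The receptive field on the zero-padded input at this output position is [0 0 0 / 5.7 -2.6 3.9 / 2.9 0.6 5.9]. Elementwise product with the kernel and sum: 0·-1 + 0·1 + -2.6·1 + 2.9·-0.5 + 0.6·2.

-3.3 -2.85 4.95
8.9 -1 -4.45
1.9 -3.25 11.75
9 -4.6 0.6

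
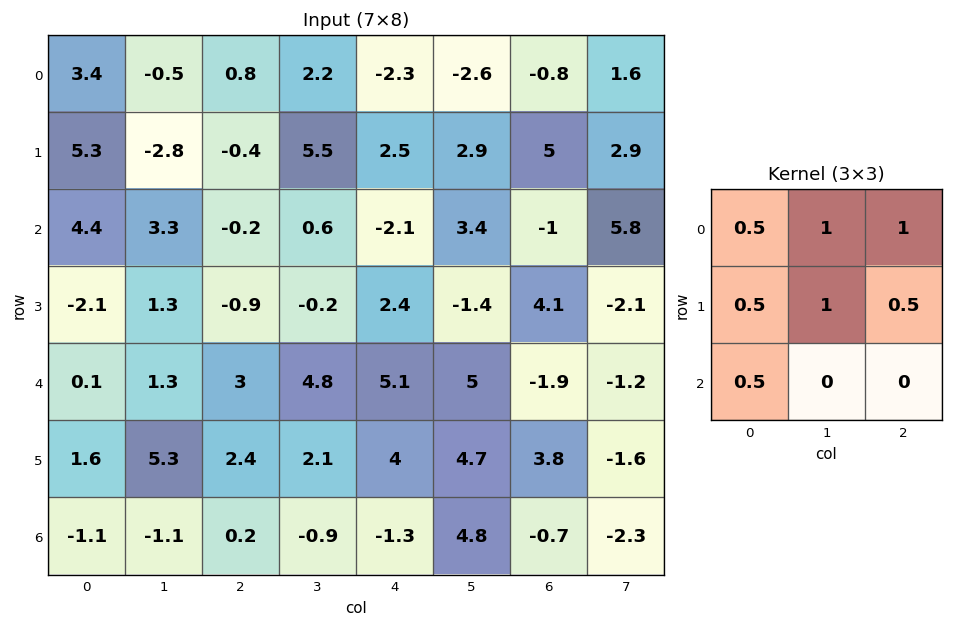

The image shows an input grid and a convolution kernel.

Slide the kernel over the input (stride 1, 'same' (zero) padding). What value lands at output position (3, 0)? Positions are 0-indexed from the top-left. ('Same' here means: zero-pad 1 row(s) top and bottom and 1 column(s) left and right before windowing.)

6.25

The receptive field on the zero-padded input at this output position is [0 4.4 3.3 / 0 -2.1 1.3 / 0 0.1 1.3]. Elementwise product with the kernel and sum: 0·0.5 + 4.4·1 + 3.3·1 + 0·0.5 + -2.1·1 + 1.3·0.5 + 0·0.5.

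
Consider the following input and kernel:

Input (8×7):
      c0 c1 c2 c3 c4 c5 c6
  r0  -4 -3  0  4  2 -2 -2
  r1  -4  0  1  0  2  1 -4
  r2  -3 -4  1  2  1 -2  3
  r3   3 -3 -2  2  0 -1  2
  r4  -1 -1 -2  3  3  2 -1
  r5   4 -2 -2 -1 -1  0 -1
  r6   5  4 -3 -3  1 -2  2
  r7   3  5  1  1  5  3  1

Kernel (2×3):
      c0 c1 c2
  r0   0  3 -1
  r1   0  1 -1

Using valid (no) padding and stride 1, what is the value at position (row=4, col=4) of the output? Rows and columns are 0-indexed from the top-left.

8

The receptive field on the input at this output position is [3 2 -1 / -1 0 -1]. Elementwise product with the kernel and sum: 2·3 + -1·-1 + 0·1 + -1·-1.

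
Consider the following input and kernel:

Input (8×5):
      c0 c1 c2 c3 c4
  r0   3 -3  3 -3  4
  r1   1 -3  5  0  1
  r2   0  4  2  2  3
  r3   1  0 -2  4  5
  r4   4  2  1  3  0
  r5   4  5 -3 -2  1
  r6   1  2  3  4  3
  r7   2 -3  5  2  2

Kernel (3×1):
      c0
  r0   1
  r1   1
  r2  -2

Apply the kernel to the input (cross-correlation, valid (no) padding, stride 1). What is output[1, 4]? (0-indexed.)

-6

The receptive field on the input at this output position is [1 / 3 / 5]. Elementwise product with the kernel and sum: 1·1 + 3·1 + 5·-2.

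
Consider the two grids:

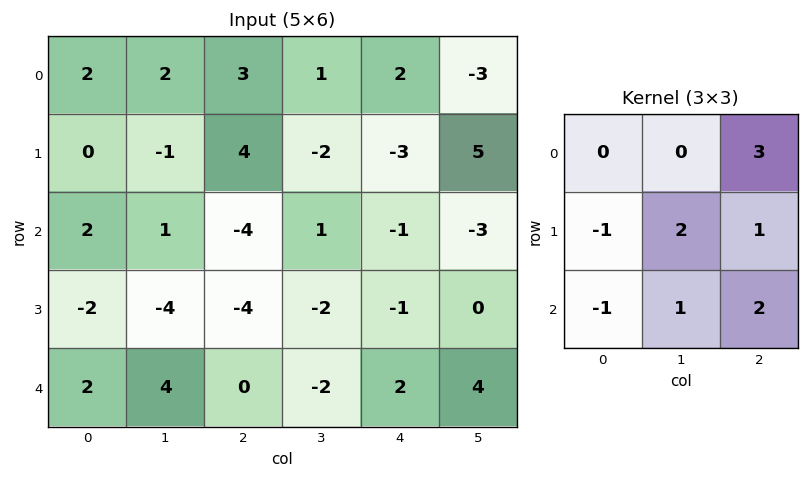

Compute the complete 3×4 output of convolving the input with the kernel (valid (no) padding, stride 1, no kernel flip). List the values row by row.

Output[0,0]: The receptive field on the input at this output position is [2 2 3 / 0 -1 4 / 2 1 -4]. Elementwise product with the kernel and sum: 3·3 + 0·-1 + -1·2 + 4·1 + 2·-1 + 1·1 + -4·2.
Output[0,1]: The receptive field on the input at this output position is [2 3 1 / -1 4 -2 / 1 -4 1]. Elementwise product with the kernel and sum: 1·3 + -1·-1 + 4·2 + -2·1 + 1·-1 + -4·1 + 1·2.

2 7 -2 -16
-2 -18 -4 10
-20 -11 -2 3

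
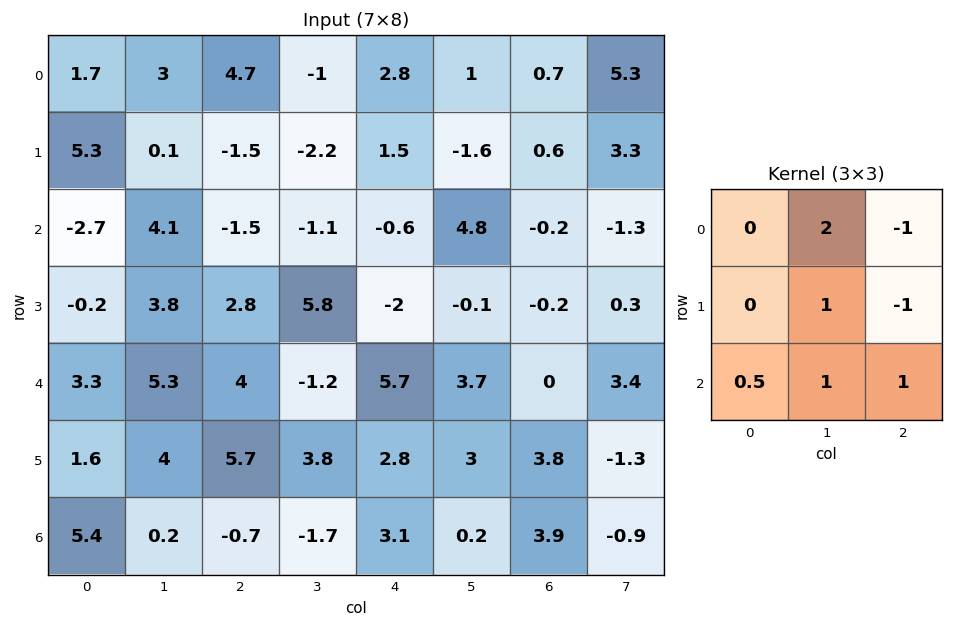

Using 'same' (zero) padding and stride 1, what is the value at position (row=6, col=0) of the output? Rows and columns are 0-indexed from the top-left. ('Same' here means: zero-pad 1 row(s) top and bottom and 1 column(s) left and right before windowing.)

The receptive field on the zero-padded input at this output position is [0 1.6 4 / 0 5.4 0.2 / 0 0 0]. Elementwise product with the kernel and sum: 1.6·2 + 4·-1 + 5.4·1 + 0.2·-1 + 0·0.5 + 0·1 + 0·1.

4.4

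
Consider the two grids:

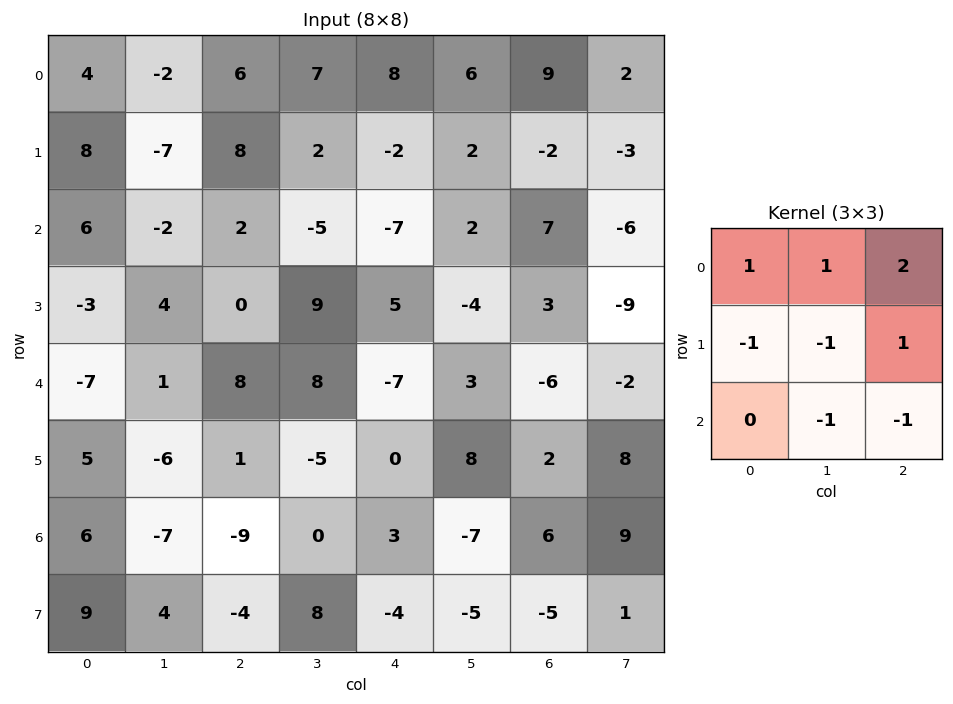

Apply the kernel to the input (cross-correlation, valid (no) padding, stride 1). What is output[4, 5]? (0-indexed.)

The receptive field on the input at this output position is [3 -6 -2 / 8 2 8 / -7 6 9]. Elementwise product with the kernel and sum: 3·1 + -6·1 + -2·2 + 8·-1 + 2·-1 + 8·1 + 6·-1 + 9·-1.

-24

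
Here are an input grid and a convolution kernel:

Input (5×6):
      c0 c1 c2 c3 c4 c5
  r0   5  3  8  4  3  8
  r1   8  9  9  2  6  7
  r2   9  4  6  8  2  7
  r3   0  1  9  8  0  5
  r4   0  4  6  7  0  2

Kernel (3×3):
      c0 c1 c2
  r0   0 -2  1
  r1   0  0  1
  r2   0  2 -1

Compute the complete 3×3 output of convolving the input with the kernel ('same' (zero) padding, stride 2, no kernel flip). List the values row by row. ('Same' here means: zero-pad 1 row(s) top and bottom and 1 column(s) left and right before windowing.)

Output[0,0]: The receptive field on the zero-padded input at this output position is [0 0 0 / 0 5 3 / 0 8 9]. Elementwise product with the kernel and sum: 0·-2 + 0·1 + 3·1 + 8·2 + 9·-1.

10 20 13
-4 2 -3
5 -3 7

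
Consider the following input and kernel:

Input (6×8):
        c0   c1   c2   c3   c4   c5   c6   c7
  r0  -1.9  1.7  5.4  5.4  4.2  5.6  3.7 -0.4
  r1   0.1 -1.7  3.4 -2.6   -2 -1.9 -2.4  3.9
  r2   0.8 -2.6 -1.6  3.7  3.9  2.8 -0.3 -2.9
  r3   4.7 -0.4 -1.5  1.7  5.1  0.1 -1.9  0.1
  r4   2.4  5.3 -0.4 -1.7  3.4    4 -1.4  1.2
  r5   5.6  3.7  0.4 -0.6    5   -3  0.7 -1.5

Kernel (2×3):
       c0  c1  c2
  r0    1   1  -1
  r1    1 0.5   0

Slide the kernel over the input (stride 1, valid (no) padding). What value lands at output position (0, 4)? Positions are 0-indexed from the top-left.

3.15

The receptive field on the input at this output position is [4.2 5.6 3.7 / -2 -1.9 -2.4]. Elementwise product with the kernel and sum: 4.2·1 + 5.6·1 + 3.7·-1 + -2·1 + -1.9·0.5.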